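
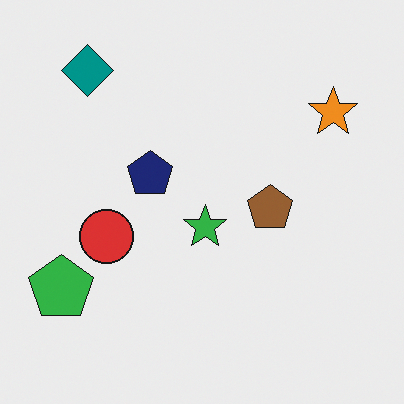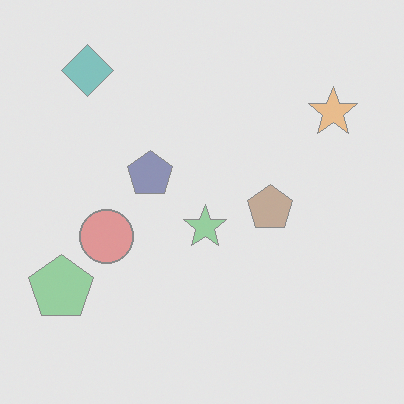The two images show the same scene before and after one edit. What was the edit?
Washed out (contrast reduced).

Tones are pushed toward mid-grey across the whole image — a global contrast change.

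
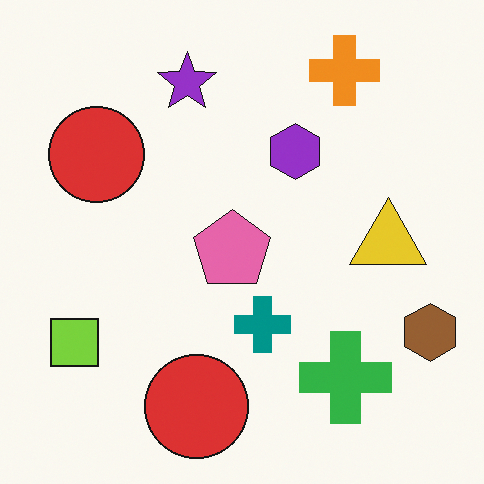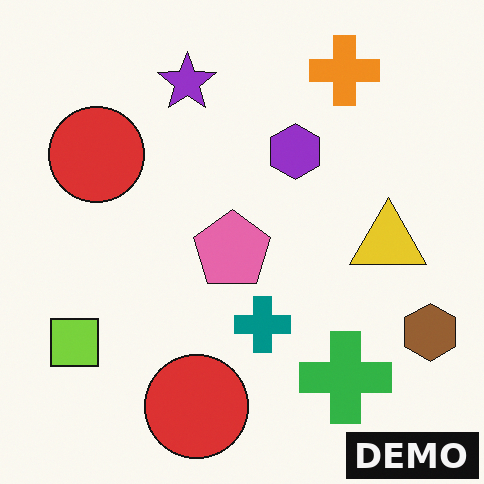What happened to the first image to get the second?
The image was watermarked with the text "DEMO" in the lower-right corner.

A dark label reading "DEMO" appears in the lower-right corner.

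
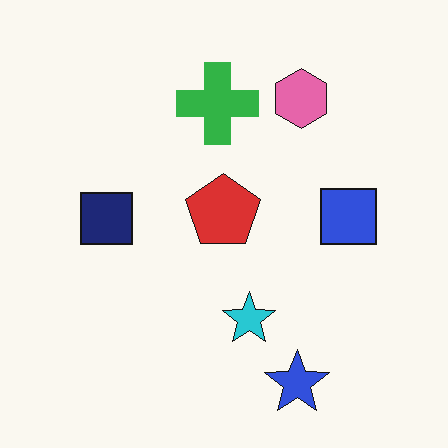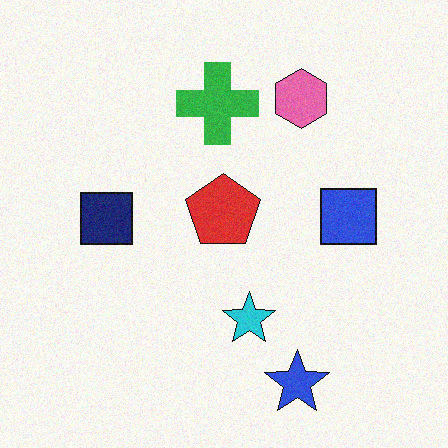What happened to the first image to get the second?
This is the original image degraded with subtle gaussian noise.

Random speckle covers the whole image, including the flat background.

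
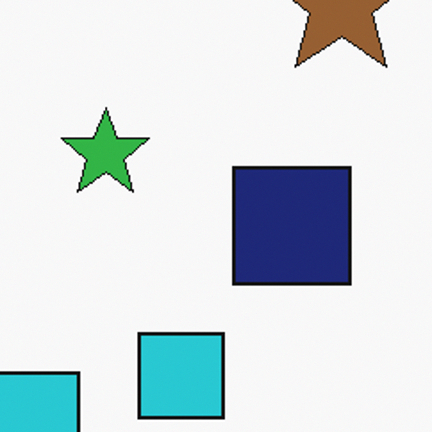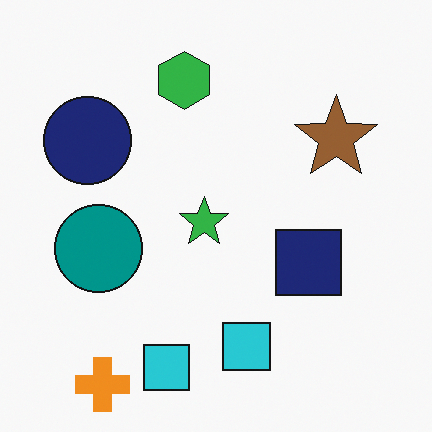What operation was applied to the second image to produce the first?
This is the original image cropped to a noticeably smaller region and rescaled.

The visible shapes are larger and the field of view is narrower; shapes near the original edges may be partly or wholly outside the frame — a crop-and-rescale.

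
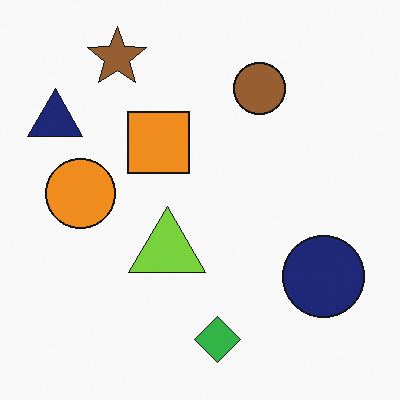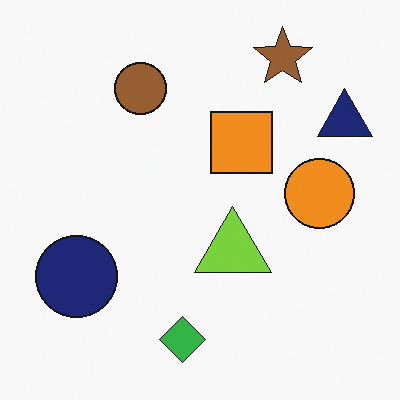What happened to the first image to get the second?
The image was flipped horizontally (left ↔ right).

The navy triangle is in the top-left of the first image and the top-right of the second — shapes on opposite sides of the vertical midline have swapped in a mirror flip.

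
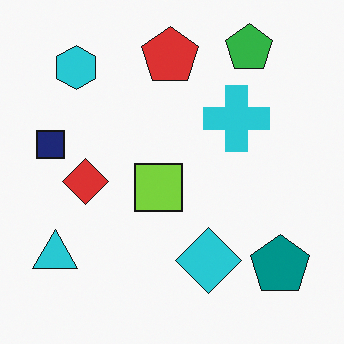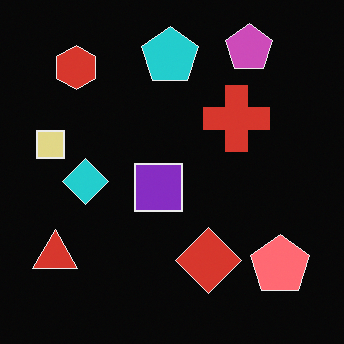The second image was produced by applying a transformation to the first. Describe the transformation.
This is the original image color-inverted (negative).

The light background has become dark and every shape's color is its complement — a photographic negative.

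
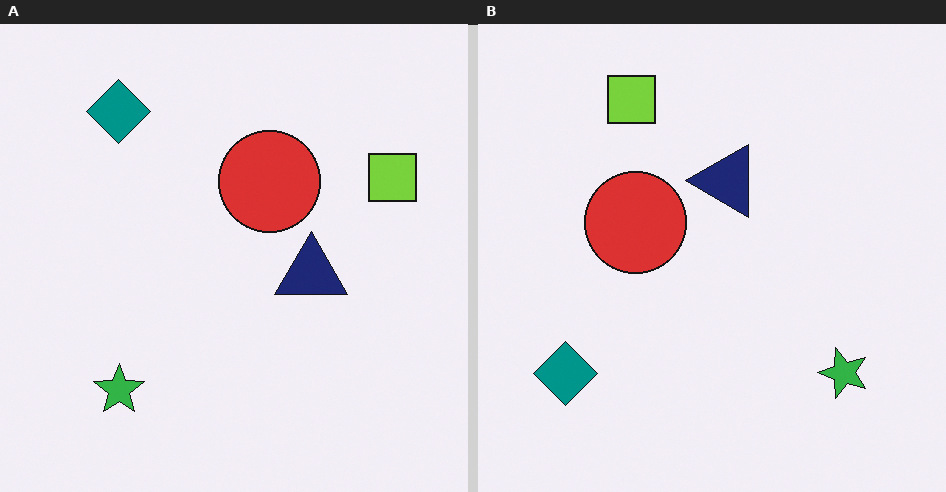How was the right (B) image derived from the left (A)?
The image was rotated 90° counter-clockwise.

The teal diamond sits in the top-left of the left (A) image and the bottom-left of the right (B) — consistent with a whole-image 90° counter-clockwise rotation.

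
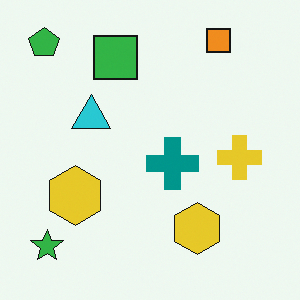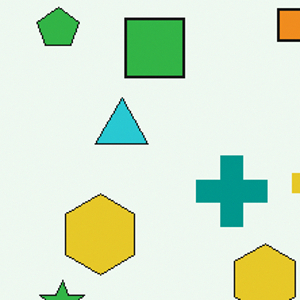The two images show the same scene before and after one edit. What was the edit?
The second image is the first cropped slightly and scaled back up.

The visible shapes are larger and the field of view is narrower; shapes near the original edges may be partly or wholly outside the frame — a crop-and-rescale.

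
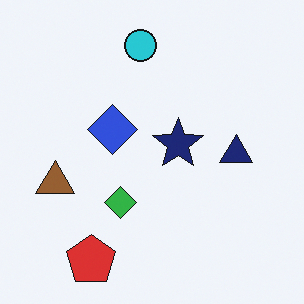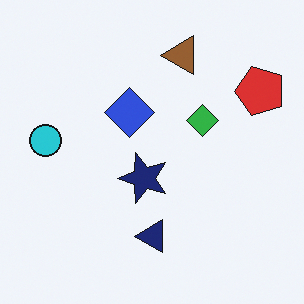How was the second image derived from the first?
The image was transposed (reflected across the top-left ↔ bottom-right diagonal).

Shapes have swapped their row and column positions — what was in the top-right is now in the bottom-left — a diagonal reflection.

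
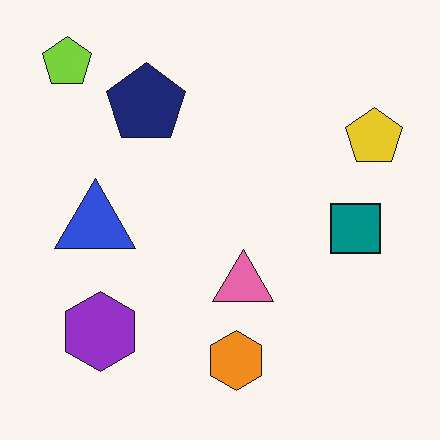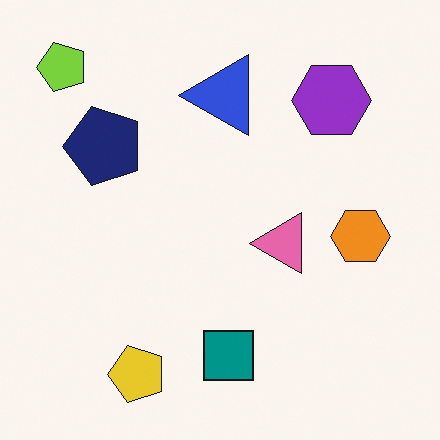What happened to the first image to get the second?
This is the original image transposed (reflected across the top-left ↔ bottom-right diagonal).

Shapes have swapped their row and column positions — what was in the top-right is now in the bottom-left — a diagonal reflection.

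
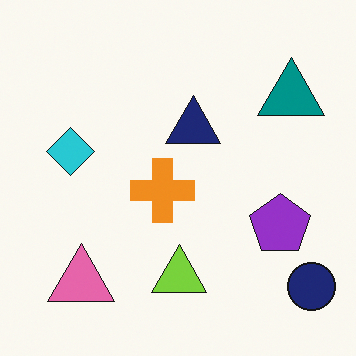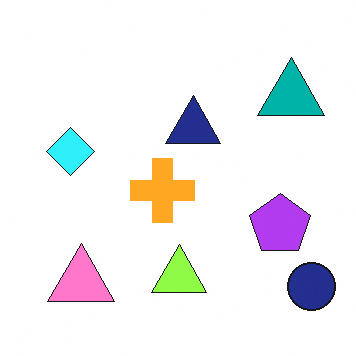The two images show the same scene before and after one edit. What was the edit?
The image was slightly brightened.

Every pixel — background and shapes alike — is uniformly brightened.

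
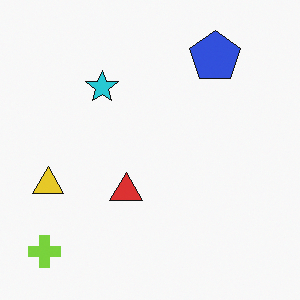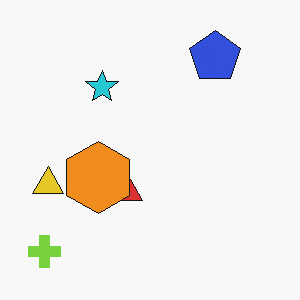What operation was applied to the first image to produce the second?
Overlaid with an additional orange hexagon.

An orange hexagon appears in the second image that is absent from the first.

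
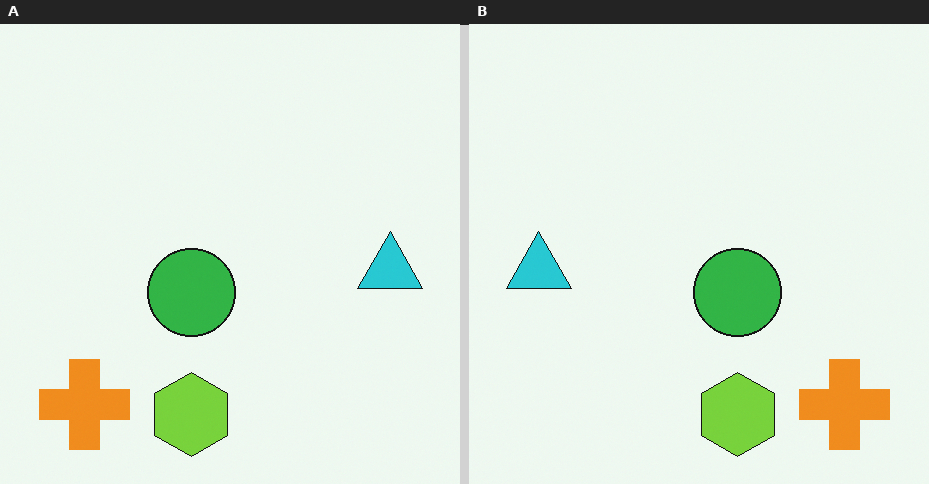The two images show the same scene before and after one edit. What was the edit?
This is the original image flipped horizontally (left ↔ right).

The cyan triangle is in the right of the left (A) image and the left of the right (B) — shapes on opposite sides of the vertical midline have swapped in a mirror flip.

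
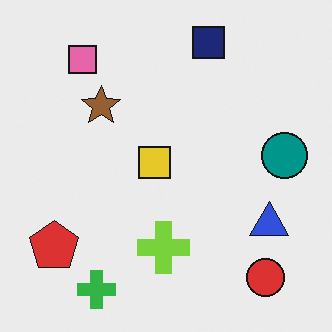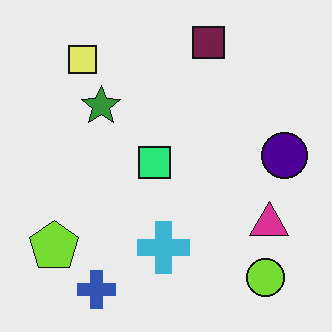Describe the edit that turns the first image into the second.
The second image is the first hue-shifted through roughly a third of the color wheel.

Every shape's color has rotated by the same amount around the hue wheel — a uniform hue shift.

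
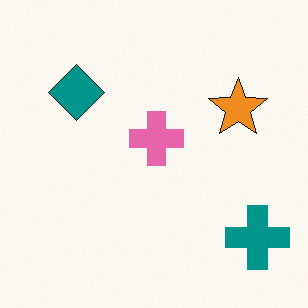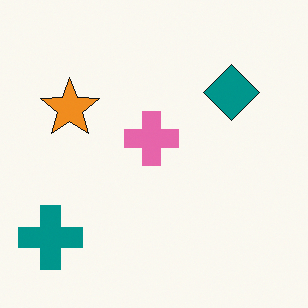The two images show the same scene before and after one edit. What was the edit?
It was flipped horizontally (left ↔ right).

The teal cross is in the bottom-right of the first image and the bottom-left of the second — shapes on opposite sides of the vertical midline have swapped in a mirror flip.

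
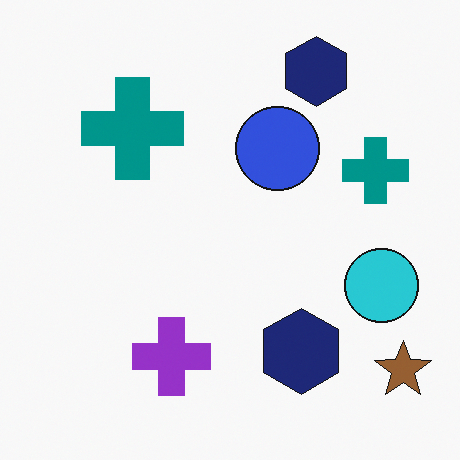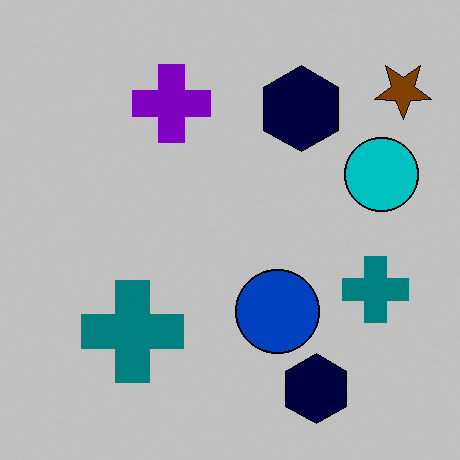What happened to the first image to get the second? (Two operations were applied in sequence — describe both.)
This is the original image flipped vertically (top ↔ bottom), then heavily posterized to just a handful of flat colors.

The brown star is in the bottom-right of the first image and the top-right of the second — shapes on opposite sides of the horizontal midline have swapped in a mirror flip. Each flat color has snapped to a coarser quantized level — most visibly, the near-white background has dropped to a flat grey.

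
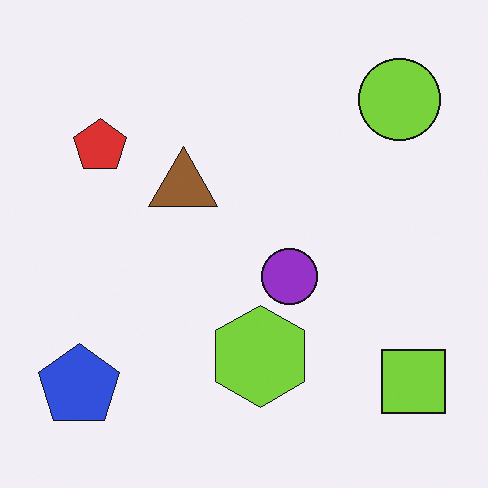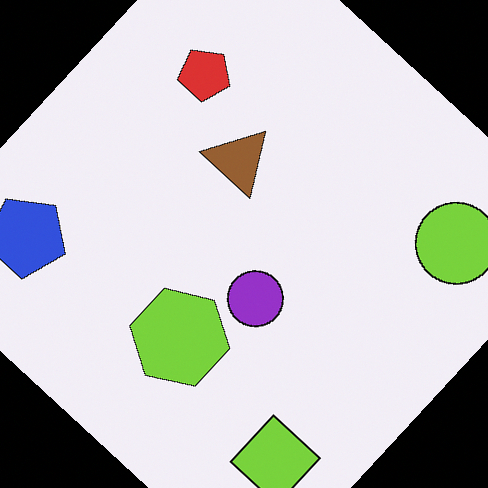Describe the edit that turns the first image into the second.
It was rotated clockwise by a large amount — several tens of degrees.

Every shape is tilted by the same angle and the image corners show triangular fill wedges — a whole-image rotation by a non-right angle.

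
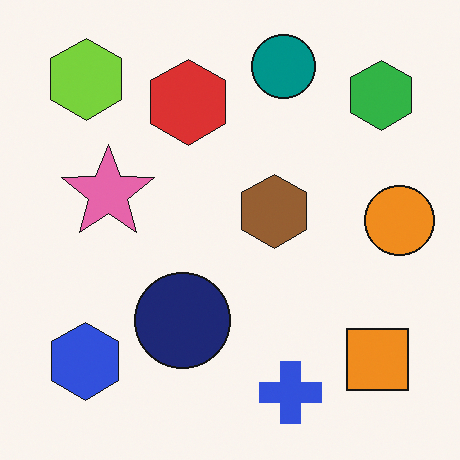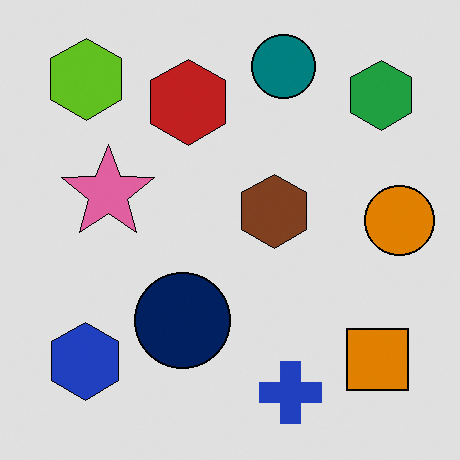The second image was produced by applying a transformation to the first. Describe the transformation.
This is the original image moderately posterized.

Each flat color has snapped to a coarser quantized level — most visibly, the near-white background has dropped to a flat grey.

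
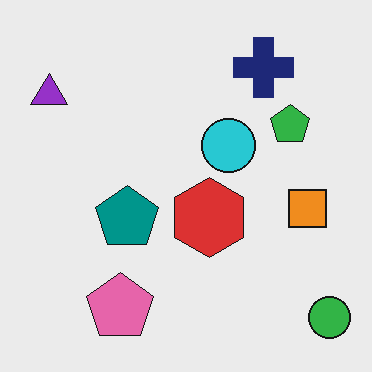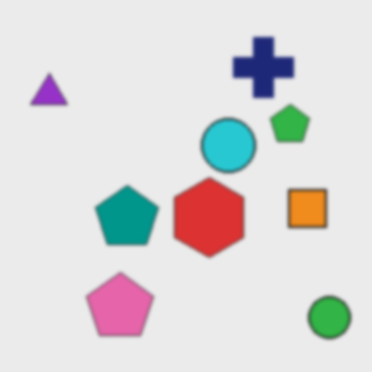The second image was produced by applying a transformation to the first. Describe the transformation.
The transformation is: slightly softened.

Shape edges and outlines are uniformly softened across the whole image.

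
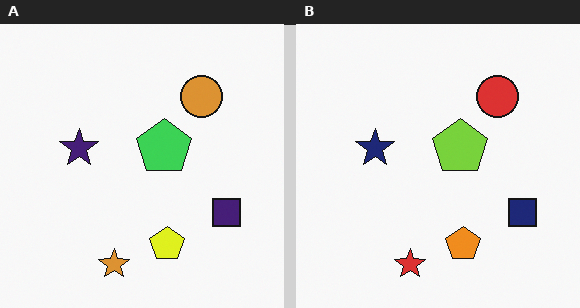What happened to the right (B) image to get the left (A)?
It was hue-shifted slightly.

Every shape's color has rotated by the same amount around the hue wheel — a uniform hue shift.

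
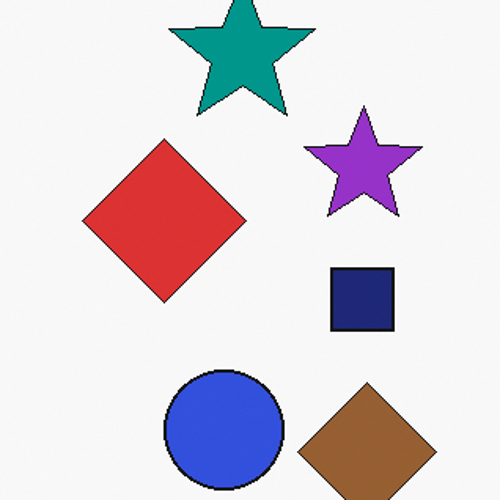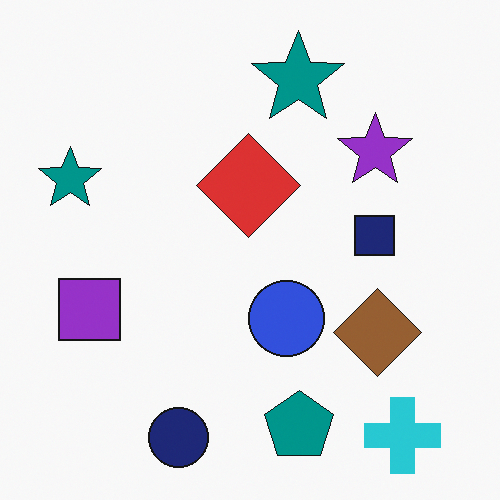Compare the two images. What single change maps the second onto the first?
The image was cropped slightly and scaled back up.

The visible shapes are larger and the field of view is narrower; shapes near the original edges may be partly or wholly outside the frame — a crop-and-rescale.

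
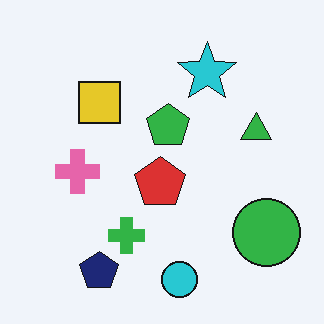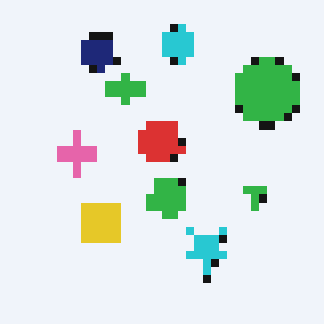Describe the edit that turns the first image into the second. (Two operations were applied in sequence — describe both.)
Pixelated into visible square blocks, then flipped vertically (top ↔ bottom).

Shapes are reduced to large square blocks; fine edges and outlines are lost — a downscale-then-upscale (mosaic) effect. The cyan circle is in the bottom of the first image and the top of the second — shapes on opposite sides of the horizontal midline have swapped in a mirror flip.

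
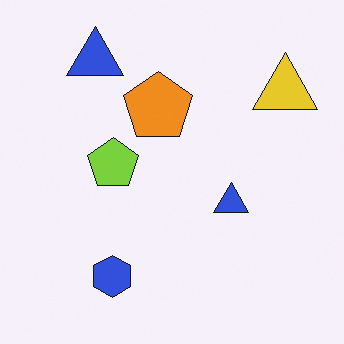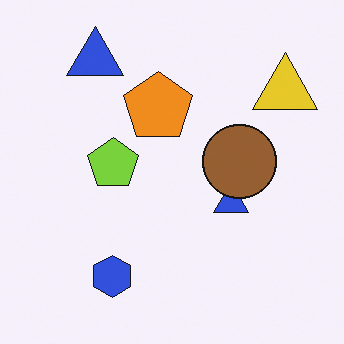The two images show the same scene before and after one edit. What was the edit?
The transformation is: overlaid with an additional brown circle.

A brown circle appears in the second image that is absent from the first.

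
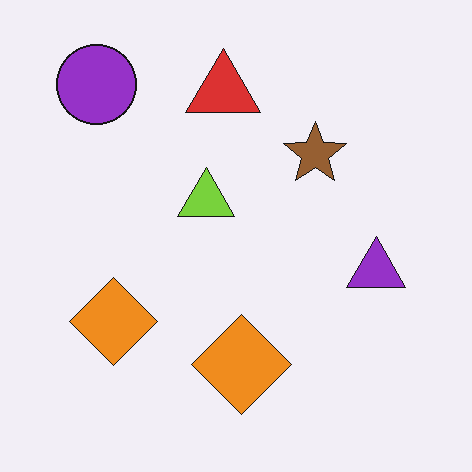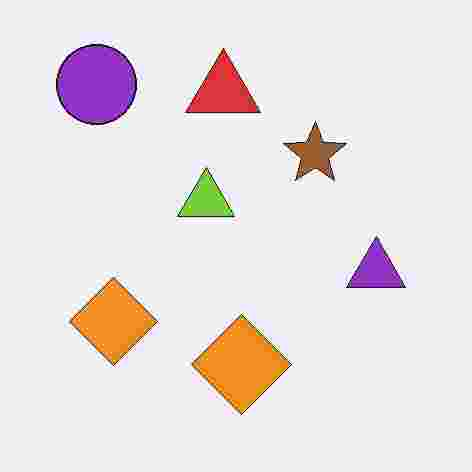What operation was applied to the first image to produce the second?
The second image is the first degraded with heavy JPEG compression.

Blocky 8×8 compression artifacts appear around shape edges and the flat background shows ringing — characteristic JPEG degradation.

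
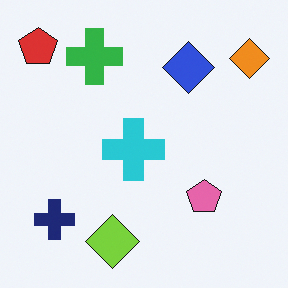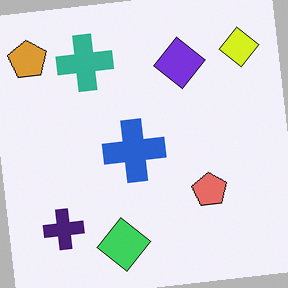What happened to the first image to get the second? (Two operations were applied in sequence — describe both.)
This is the original image rotated counter-clockwise by a slight angle, then hue-shifted slightly.

Every shape is tilted by the same angle and the image corners show triangular fill wedges — a whole-image rotation by a non-right angle. Every shape's color has rotated by the same amount around the hue wheel — a uniform hue shift.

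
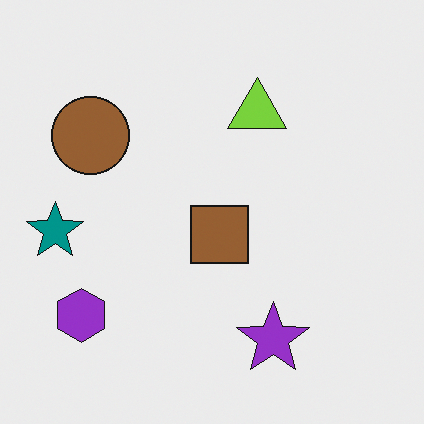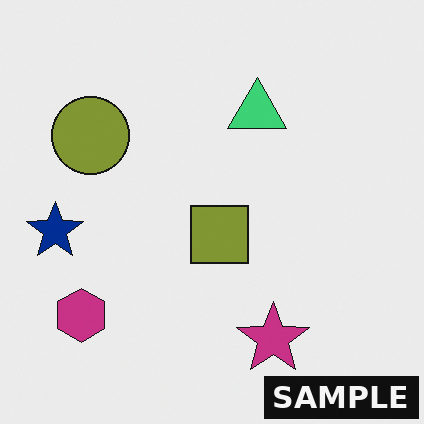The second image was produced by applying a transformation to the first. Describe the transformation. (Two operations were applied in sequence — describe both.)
The transformation is: hue-shifted slightly, then watermarked with the text "SAMPLE" in the lower-right corner.

Every shape's color has rotated by the same amount around the hue wheel — a uniform hue shift. A dark label reading "SAMPLE" appears in the lower-right corner.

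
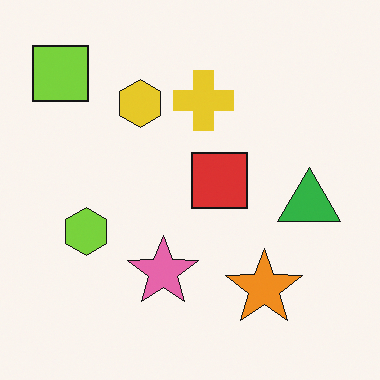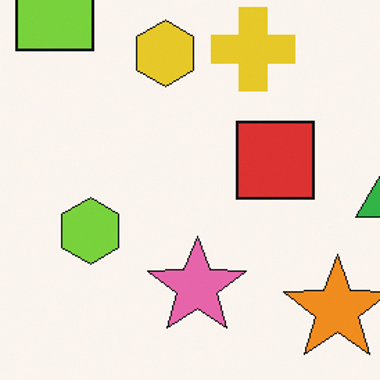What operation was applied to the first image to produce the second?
This is the original image cropped to a modestly smaller region and rescaled.

The visible shapes are larger and the field of view is narrower; shapes near the original edges may be partly or wholly outside the frame — a crop-and-rescale.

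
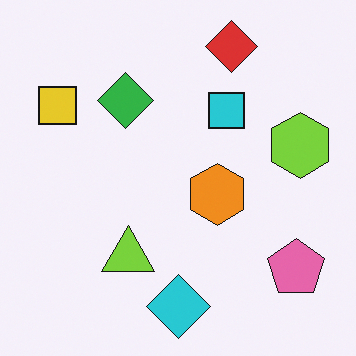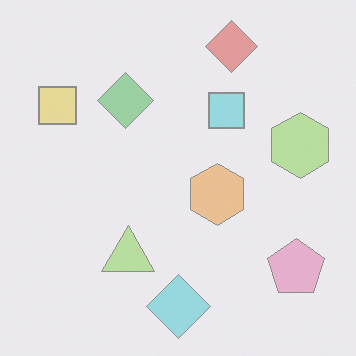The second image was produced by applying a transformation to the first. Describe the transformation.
This is the original image washed out (contrast reduced).

Tones are pushed toward mid-grey across the whole image — a global contrast change.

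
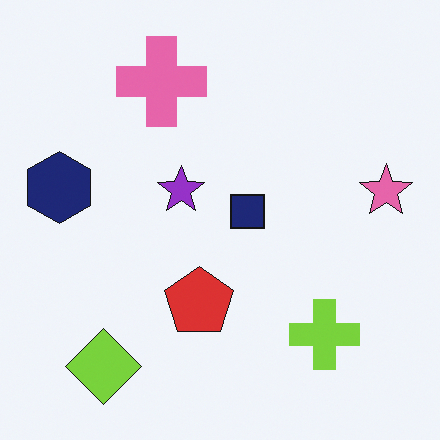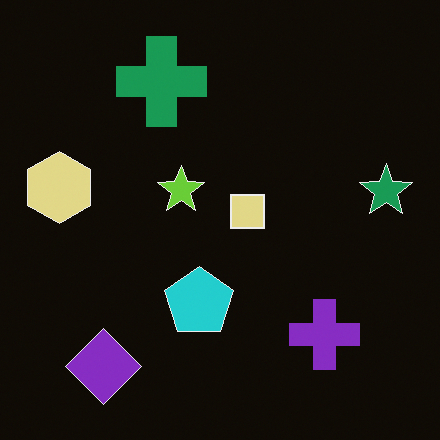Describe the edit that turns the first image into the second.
It was color-inverted (negative).

The light background has become dark and every shape's color is its complement — a photographic negative.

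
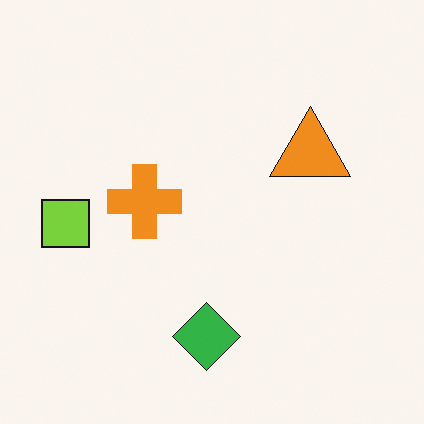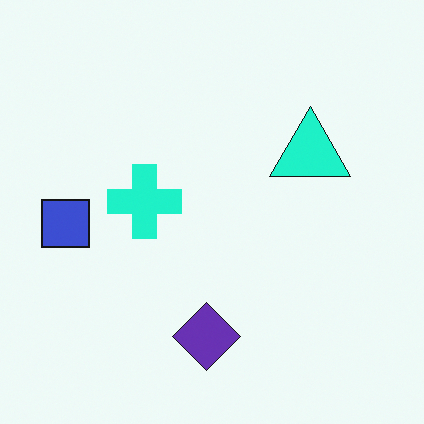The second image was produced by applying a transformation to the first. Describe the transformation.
This is the original image hue-shifted through roughly a third of the color wheel.

Every shape's color has rotated by the same amount around the hue wheel — a uniform hue shift.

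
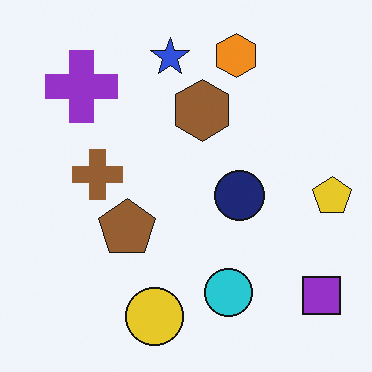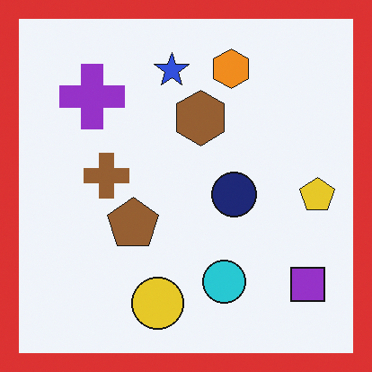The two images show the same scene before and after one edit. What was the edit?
This is the original image framed with a red border.

A solid red frame runs around the edge of the second image, with the content slightly shrunk inside it.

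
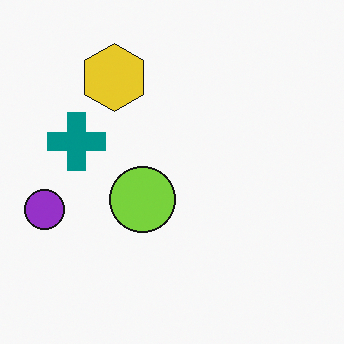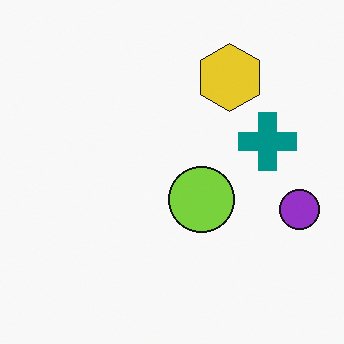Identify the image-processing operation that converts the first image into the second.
The image was flipped horizontally (left ↔ right).

The purple circle is in the left of the first image and the right of the second — shapes on opposite sides of the vertical midline have swapped in a mirror flip.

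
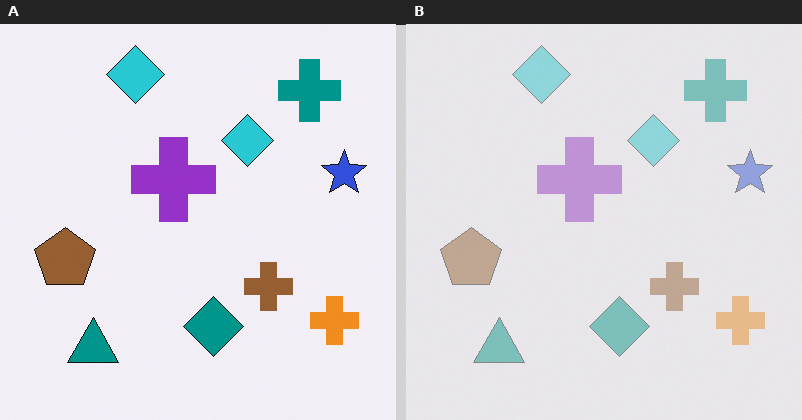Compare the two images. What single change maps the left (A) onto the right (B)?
It was washed out (contrast reduced).

Tones are pushed toward mid-grey across the whole image — a global contrast change.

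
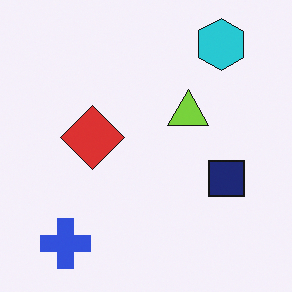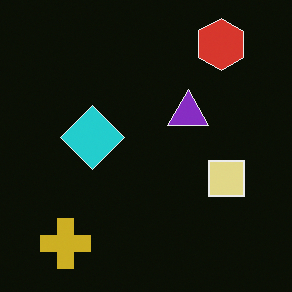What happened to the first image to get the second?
The second image is the first color-inverted (negative).

The light background has become dark and every shape's color is its complement — a photographic negative.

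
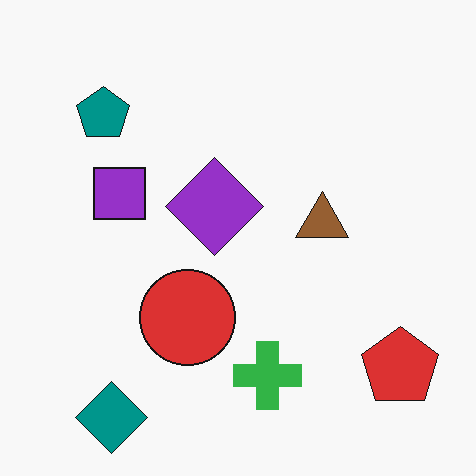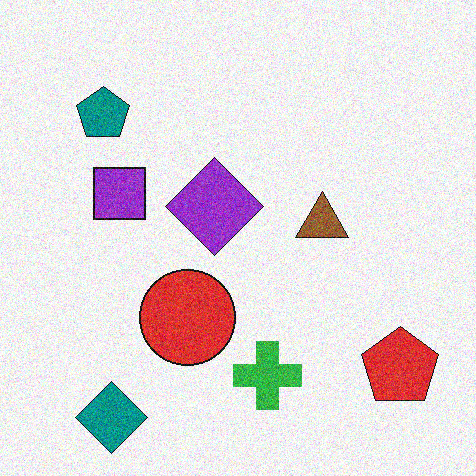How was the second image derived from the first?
This is the original image degraded with visible gaussian noise.

Random speckle covers the whole image, including the flat background.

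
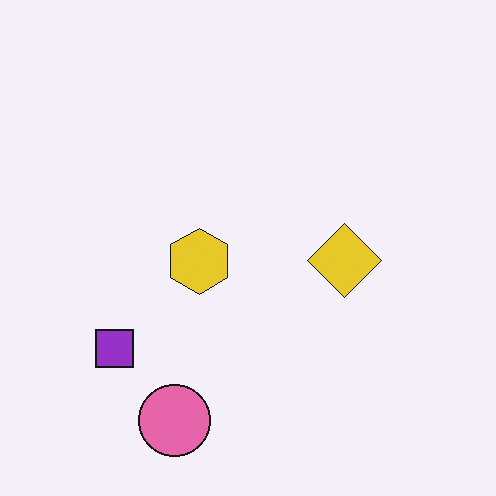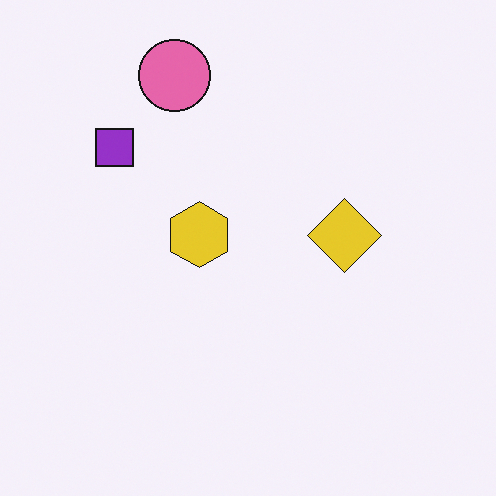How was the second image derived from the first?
Flipped vertically (top ↔ bottom).

The pink circle is in the bottom of the first image and the top of the second — shapes on opposite sides of the horizontal midline have swapped in a mirror flip.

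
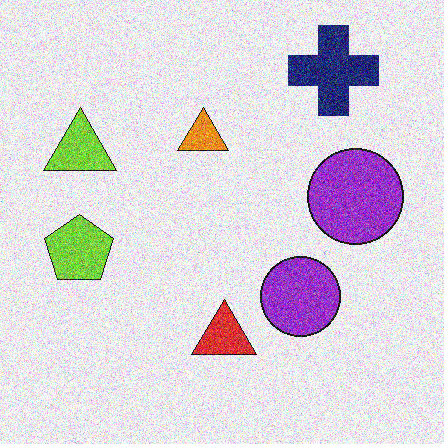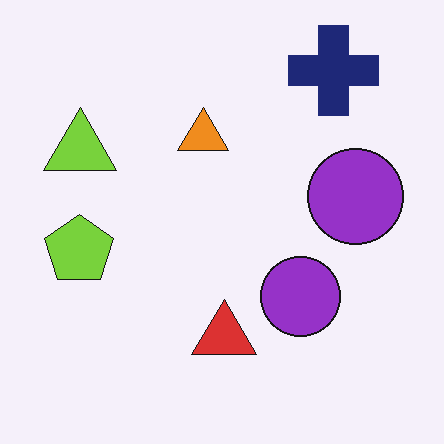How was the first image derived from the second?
The image was degraded with heavy additive noise.

Random speckle covers the whole image, including the flat background.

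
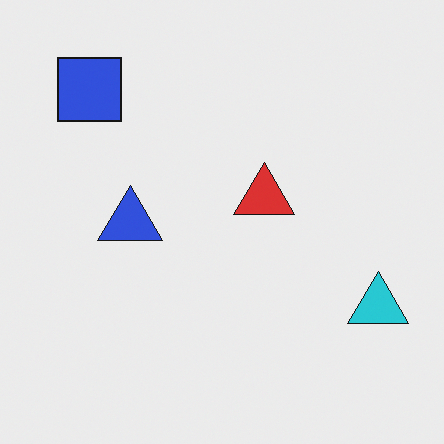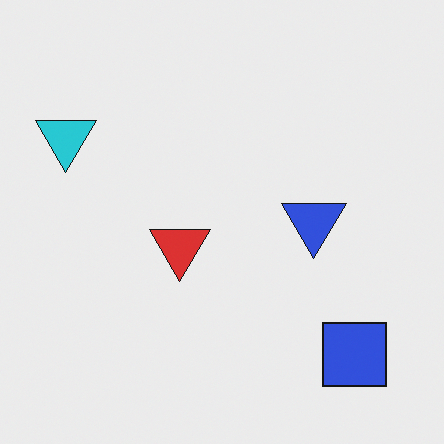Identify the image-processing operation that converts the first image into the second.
It was rotated 180°.

The blue square sits in the top-left of the first image and the bottom-right of the second — consistent with a whole-image 180° rotation.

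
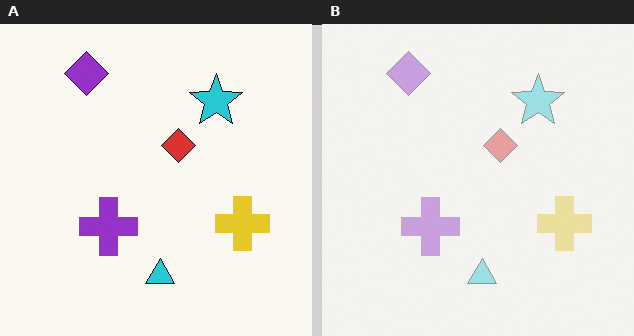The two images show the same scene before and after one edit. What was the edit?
The image was given much lower contrast.

Tones are pushed toward mid-grey across the whole image — a global contrast change.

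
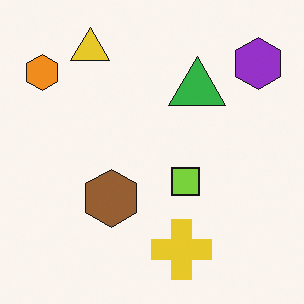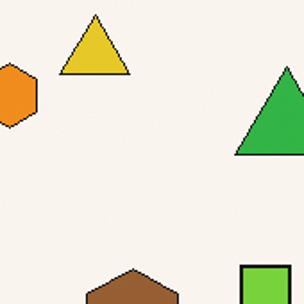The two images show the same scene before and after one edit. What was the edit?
The second image is the first cropped tightly and scaled back up.

The visible shapes are larger and the field of view is narrower; shapes near the original edges may be partly or wholly outside the frame — a crop-and-rescale.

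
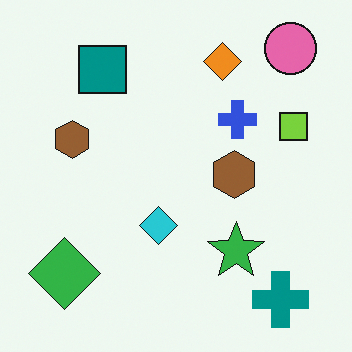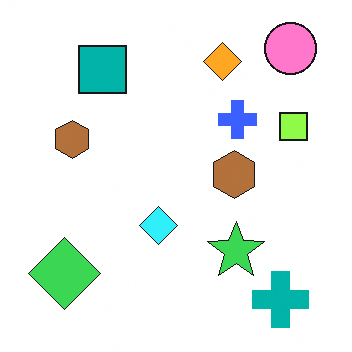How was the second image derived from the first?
The transformation is: slightly brightened.

Every pixel — background and shapes alike — is uniformly brightened.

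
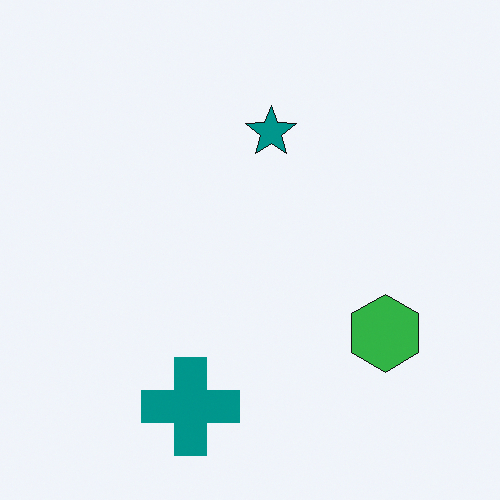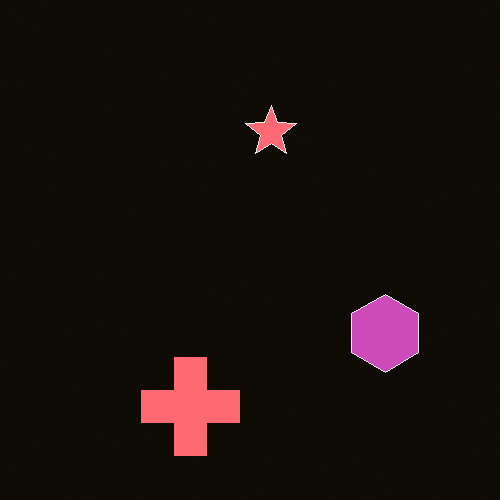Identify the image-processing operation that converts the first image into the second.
The image was color-inverted (negative).

The light background has become dark and every shape's color is its complement — a photographic negative.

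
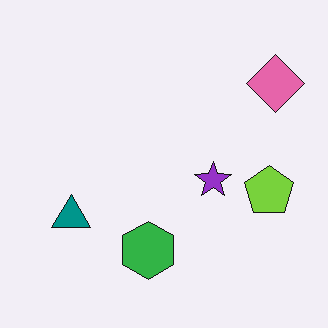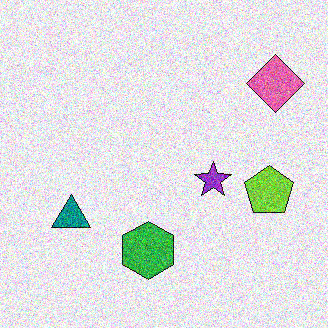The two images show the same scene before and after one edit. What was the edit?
It was degraded with strong gaussian noise.

Random speckle covers the whole image, including the flat background.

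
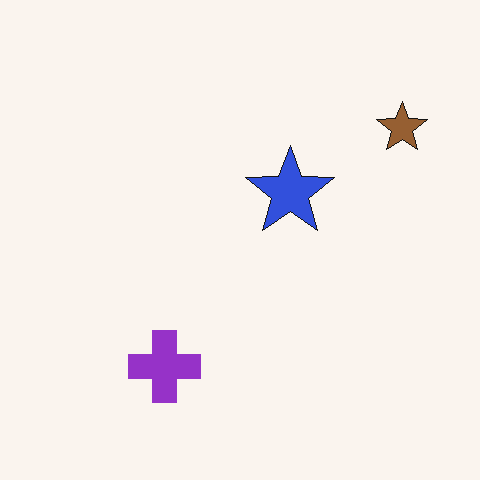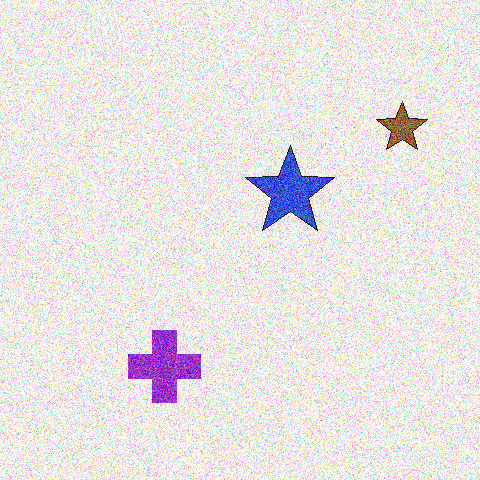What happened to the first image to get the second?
This is the original image degraded with heavy additive noise.

Random speckle covers the whole image, including the flat background.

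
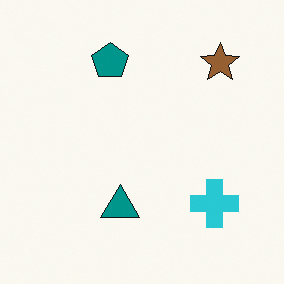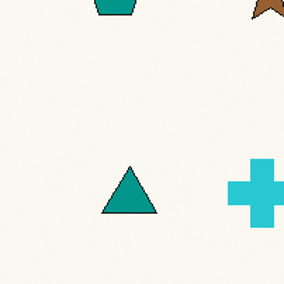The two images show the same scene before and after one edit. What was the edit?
Cropped slightly and scaled back up.

The visible shapes are larger and the field of view is narrower; shapes near the original edges may be partly or wholly outside the frame — a crop-and-rescale.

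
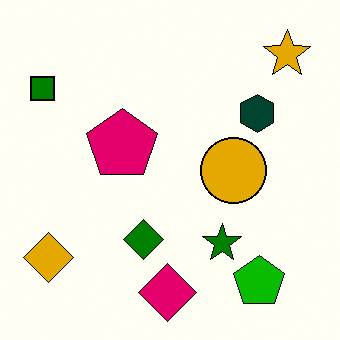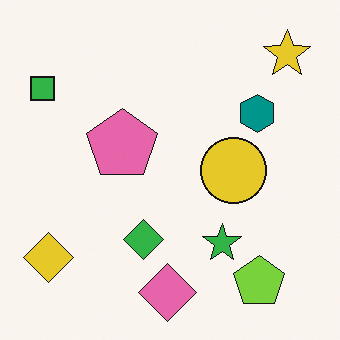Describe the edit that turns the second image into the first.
Given much higher contrast.

Tones are pushed away from mid-grey across the whole image — a global contrast change.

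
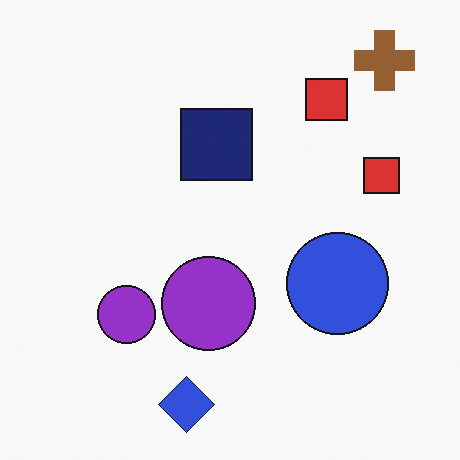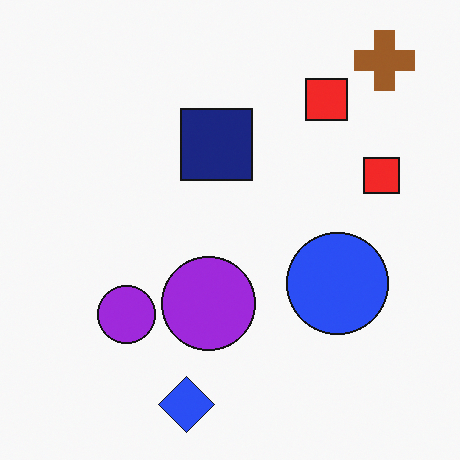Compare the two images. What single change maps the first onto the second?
It was slightly oversaturated.

All colors are more vivid — a global saturation change.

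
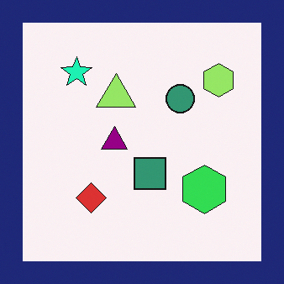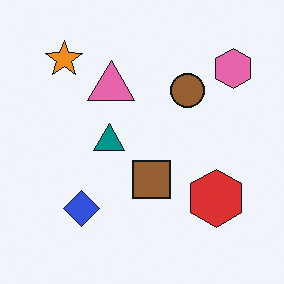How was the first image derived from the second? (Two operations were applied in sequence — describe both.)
It was hue-shifted by a moderate amount, then framed with a navy border.

Every shape's color has rotated by the same amount around the hue wheel — a uniform hue shift. A solid navy frame runs around the edge of the first image, with the content slightly shrunk inside it.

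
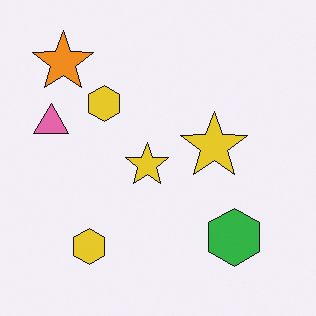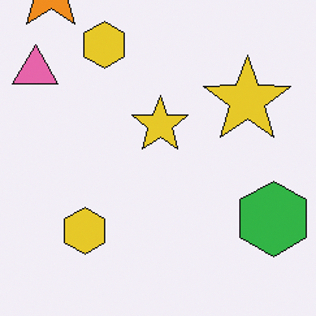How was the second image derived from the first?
It was cropped to a modestly smaller region and rescaled.

The visible shapes are larger and the field of view is narrower; shapes near the original edges may be partly or wholly outside the frame — a crop-and-rescale.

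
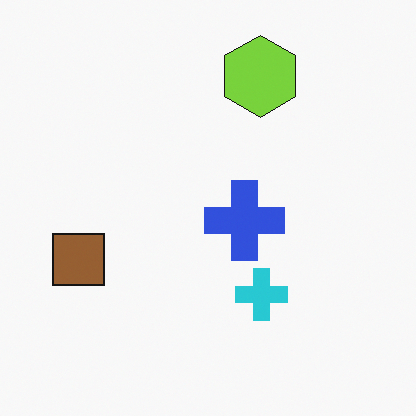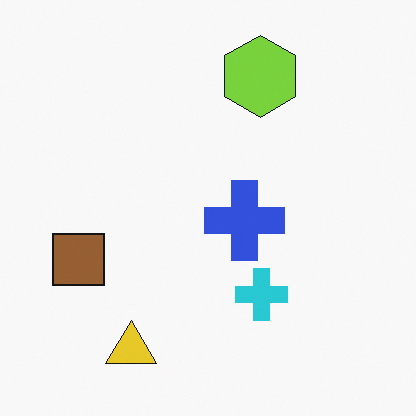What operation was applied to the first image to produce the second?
The second image is the first overlaid with an additional yellow triangle.

A yellow triangle appears in the second image that is absent from the first.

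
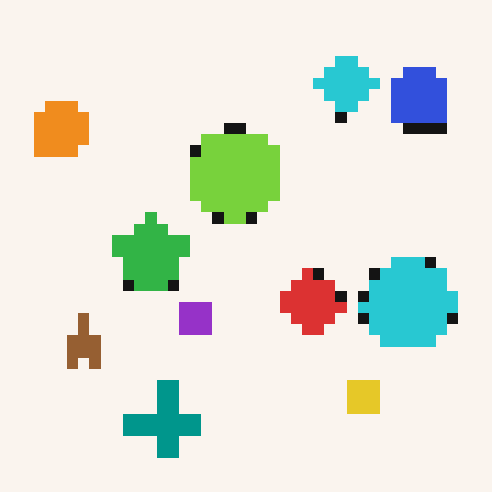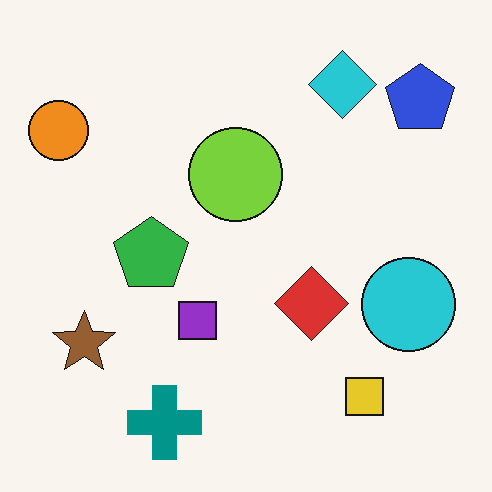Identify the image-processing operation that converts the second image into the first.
The image was heavily pixelated into large blocks.

Shapes are reduced to large square blocks; fine edges and outlines are lost — a downscale-then-upscale (mosaic) effect.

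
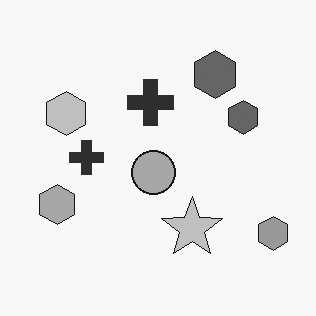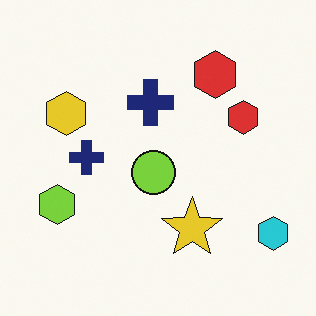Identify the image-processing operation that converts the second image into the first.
The first image is the second converted to grayscale.

All color is removed — every shape is now a shade of grey.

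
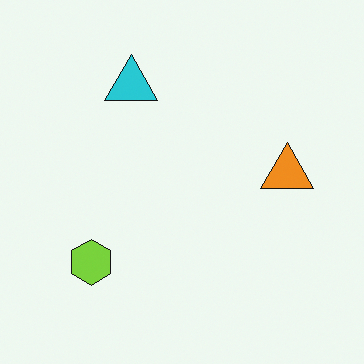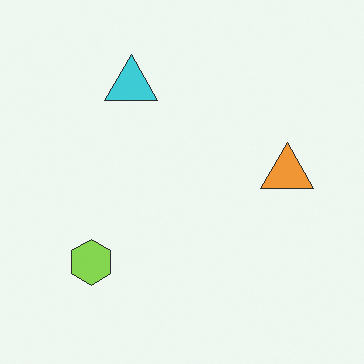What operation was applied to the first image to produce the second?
The second image is the first given slightly reduced contrast.

Tones are pushed toward mid-grey across the whole image — a global contrast change.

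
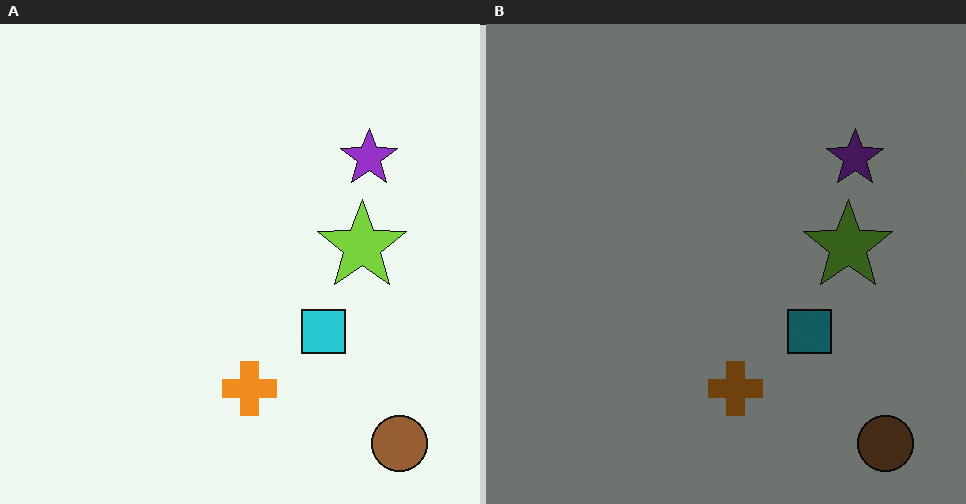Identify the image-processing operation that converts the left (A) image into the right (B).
This is the original image substantially darkened.

Every pixel — background and shapes alike — is uniformly darkened.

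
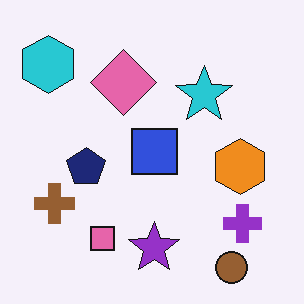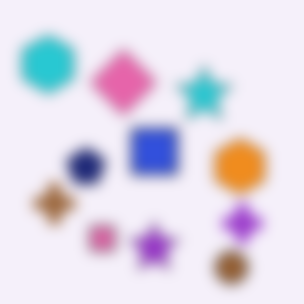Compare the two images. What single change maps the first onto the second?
The transformation is: strongly gaussian-blurred.

Shape edges and outlines are uniformly softened across the whole image.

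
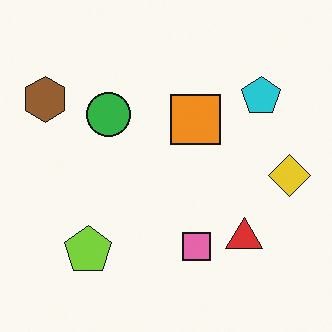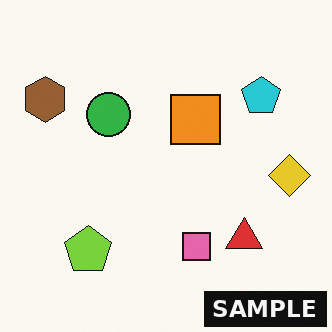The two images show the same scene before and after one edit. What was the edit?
Watermarked with the text "SAMPLE" in the lower-right corner.

A dark label reading "SAMPLE" appears in the lower-right corner.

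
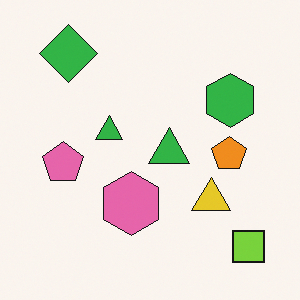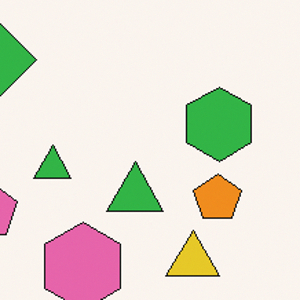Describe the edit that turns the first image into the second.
Cropped to a modestly smaller region and rescaled.

The visible shapes are larger and the field of view is narrower; shapes near the original edges may be partly or wholly outside the frame — a crop-and-rescale.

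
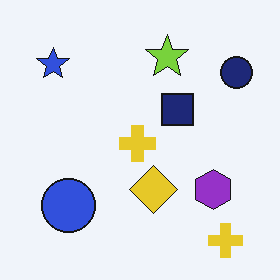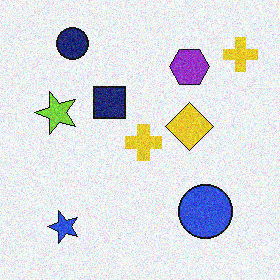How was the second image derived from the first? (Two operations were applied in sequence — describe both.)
This is the original image rotated 90° counter-clockwise, then degraded with moderate additive noise.

The navy circle sits in the top-right of the first image and the top-left of the second — consistent with a whole-image 90° counter-clockwise rotation. Random speckle covers the whole image, including the flat background.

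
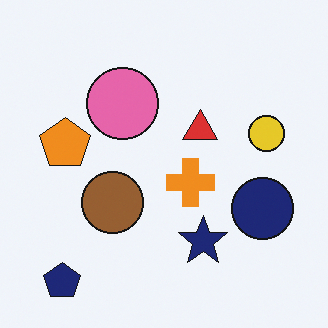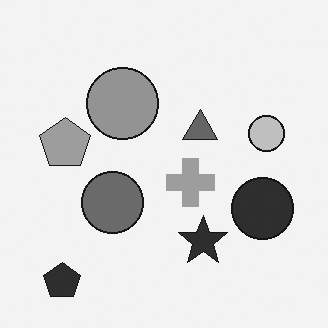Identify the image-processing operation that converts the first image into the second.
The image was converted to grayscale.

All color is removed — every shape is now a shade of grey.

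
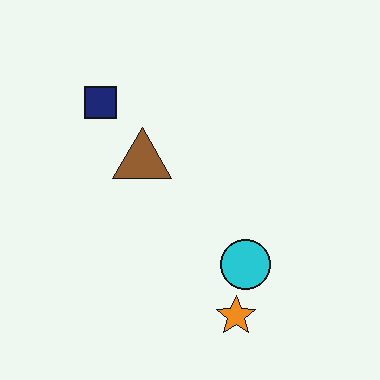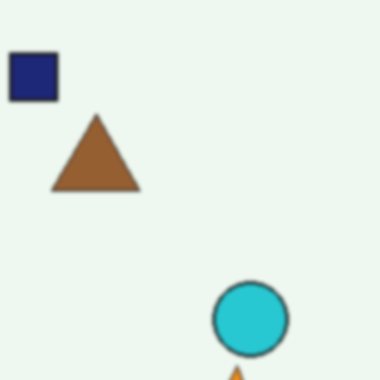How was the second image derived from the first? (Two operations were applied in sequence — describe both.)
This is the original image given a subtle gaussian blur, then cropped slightly and scaled back up.

Shape edges and outlines are uniformly softened across the whole image. The visible shapes are larger and the field of view is narrower; shapes near the original edges may be partly or wholly outside the frame — a crop-and-rescale.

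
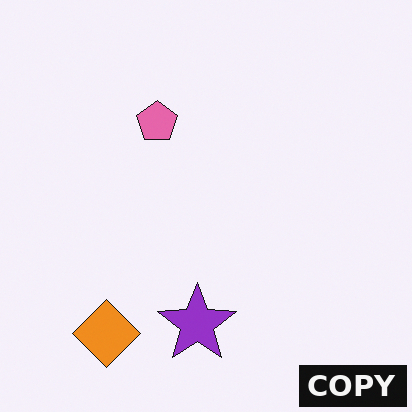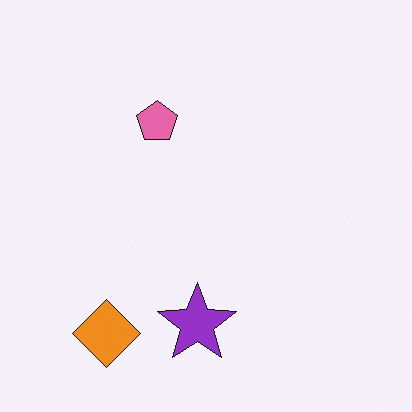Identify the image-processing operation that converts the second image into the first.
Watermarked with the text "COPY" in the lower-right corner.

A dark label reading "COPY" appears in the lower-right corner.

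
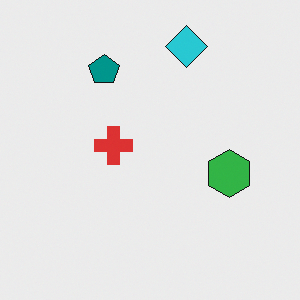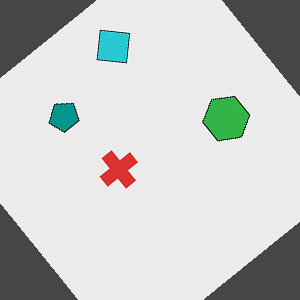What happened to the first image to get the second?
The second image is the first rotated counter-clockwise by a large amount — several tens of degrees.

Every shape is tilted by the same angle and the image corners show triangular fill wedges — a whole-image rotation by a non-right angle.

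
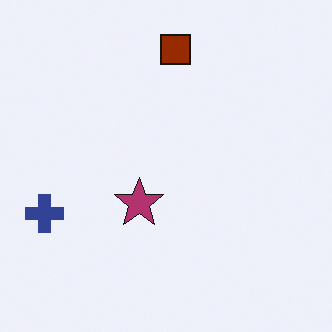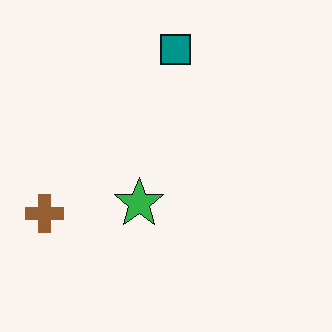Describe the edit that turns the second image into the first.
The transformation is: hue-shifted by a large amount.

Every shape's color has rotated by the same amount around the hue wheel — a uniform hue shift.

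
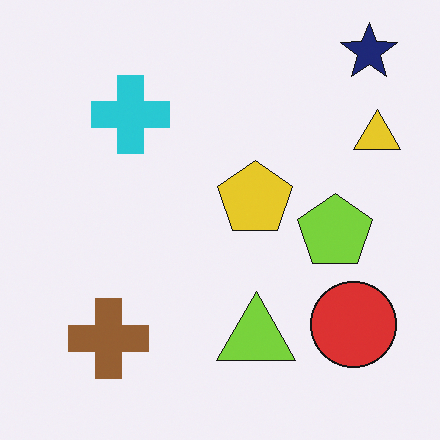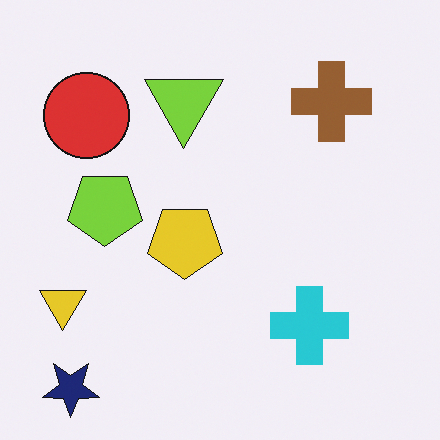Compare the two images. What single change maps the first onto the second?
This is the original image rotated 180°.

The navy star sits in the top-right of the first image and the bottom-left of the second — consistent with a whole-image 180° rotation.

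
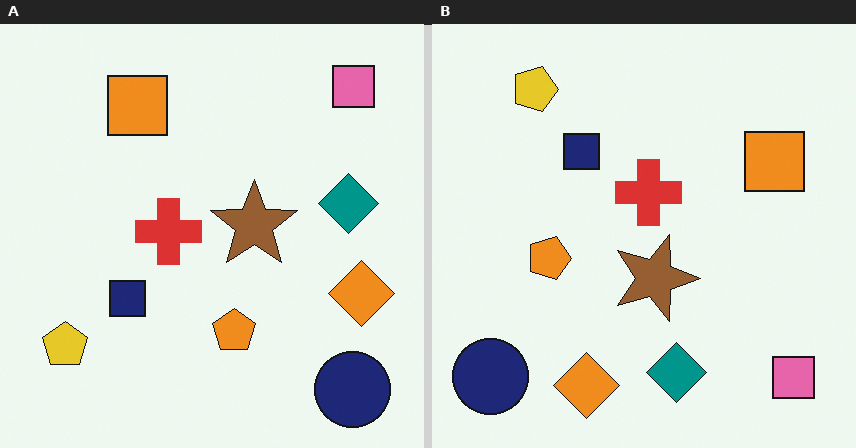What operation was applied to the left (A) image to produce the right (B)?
The image was rotated 90° clockwise.

The navy circle sits in the bottom-right of the left (A) image and the bottom-left of the right (B) — consistent with a whole-image 90° clockwise rotation.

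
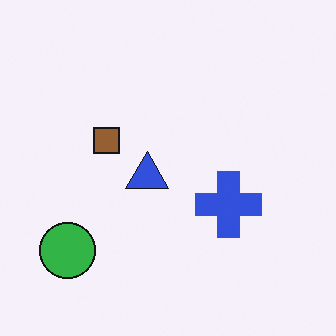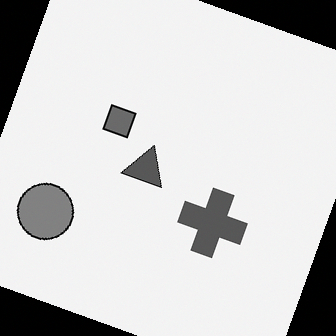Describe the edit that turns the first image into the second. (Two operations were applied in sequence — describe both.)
This is the original image converted to grayscale, then rotated clockwise by a moderate amount.

All color is removed — every shape is now a shade of grey. Every shape is tilted by the same angle and the image corners show triangular fill wedges — a whole-image rotation by a non-right angle.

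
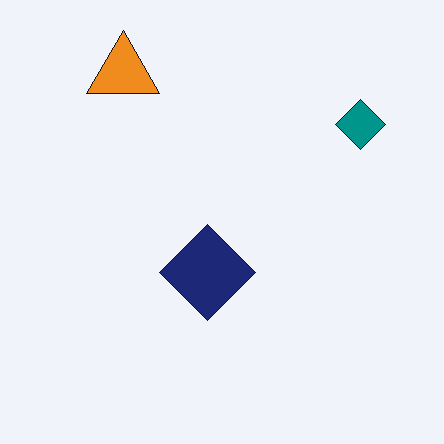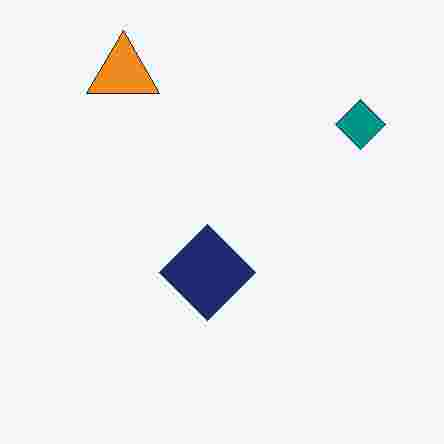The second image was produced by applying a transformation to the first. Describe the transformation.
It was heavily JPEG-compressed with obvious blocking artifacts.

Blocky 8×8 compression artifacts appear around shape edges and the flat background shows ringing — characteristic JPEG degradation.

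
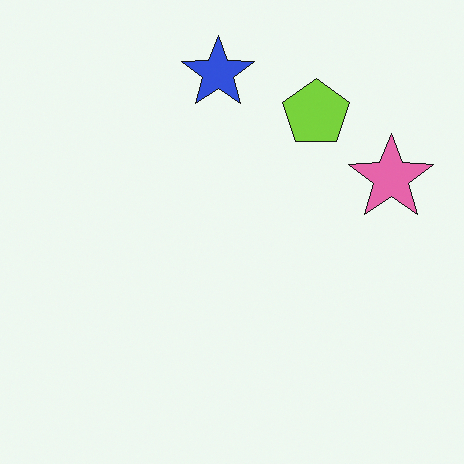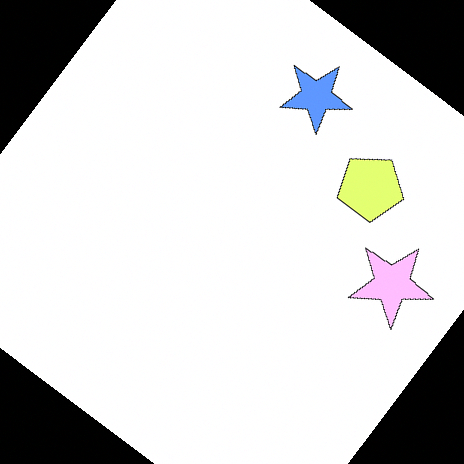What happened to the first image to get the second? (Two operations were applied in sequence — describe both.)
The second image is the first noticeably brightened, then rotated clockwise by a large amount — several tens of degrees.

Every pixel — background and shapes alike — is uniformly brightened. Every shape is tilted by the same angle and the image corners show triangular fill wedges — a whole-image rotation by a non-right angle.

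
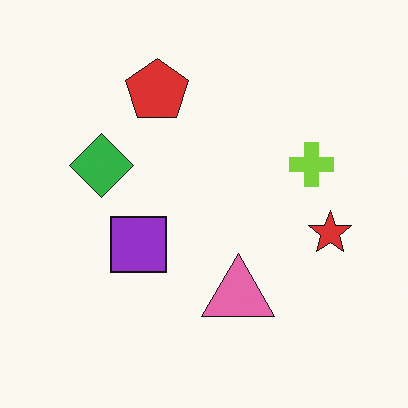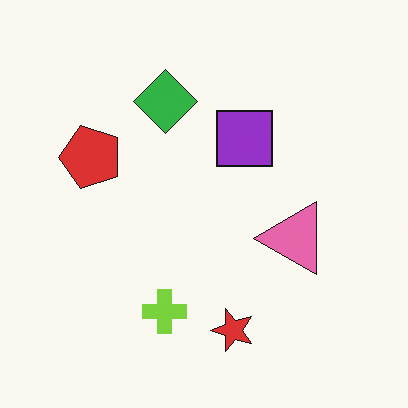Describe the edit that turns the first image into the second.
The image was transposed (reflected across the top-left ↔ bottom-right diagonal).

Shapes have swapped their row and column positions — what was in the top-right is now in the bottom-left — a diagonal reflection.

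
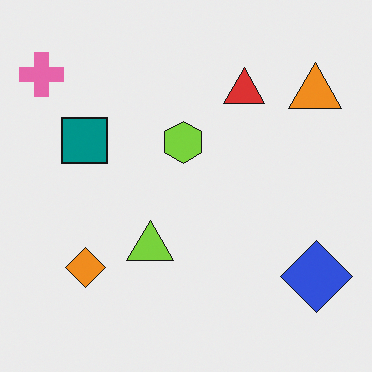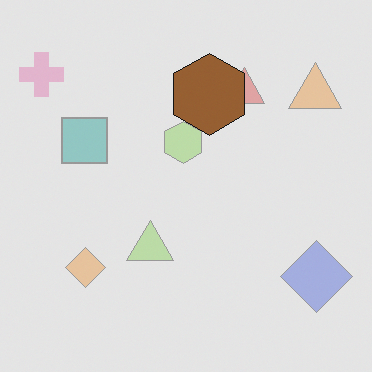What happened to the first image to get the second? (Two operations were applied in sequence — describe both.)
The image was washed out (contrast reduced), then overlaid with an additional brown hexagon.

Tones are pushed toward mid-grey across the whole image — a global contrast change. A brown hexagon appears in the second image that is absent from the first.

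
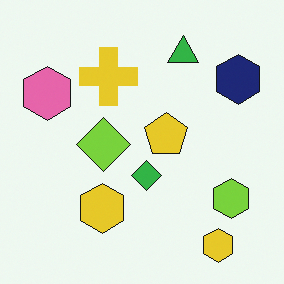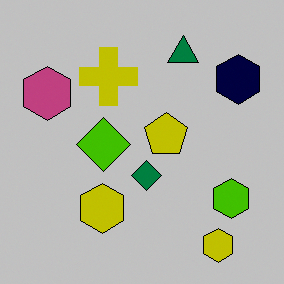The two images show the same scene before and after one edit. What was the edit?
The transformation is: aggressively posterized.

Each flat color has snapped to a coarser quantized level — most visibly, the near-white background has dropped to a flat grey.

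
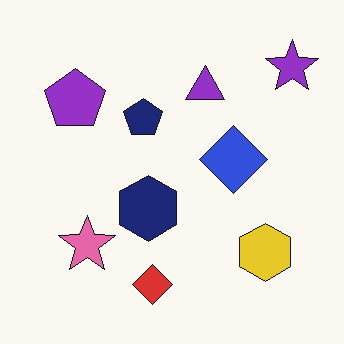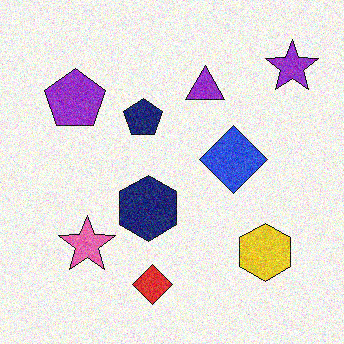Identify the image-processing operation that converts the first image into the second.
Degraded with moderate additive noise.

Random speckle covers the whole image, including the flat background.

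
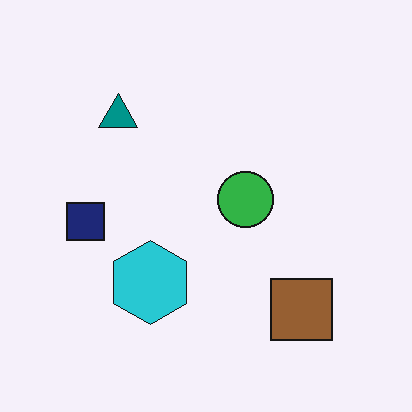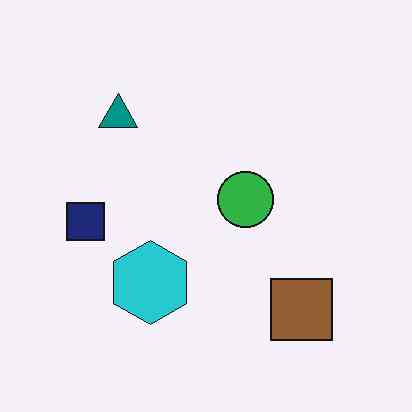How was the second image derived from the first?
It was JPEG-compressed with visible artifacts.

Blocky 8×8 compression artifacts appear around shape edges and the flat background shows ringing — characteristic JPEG degradation.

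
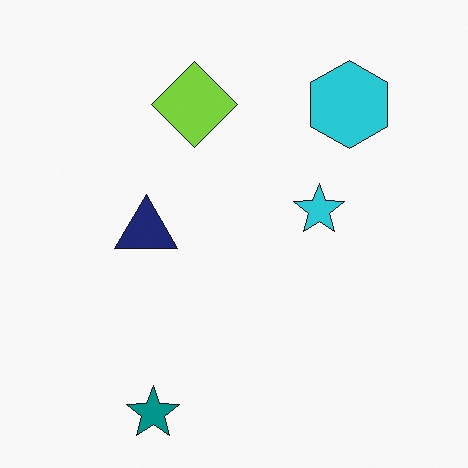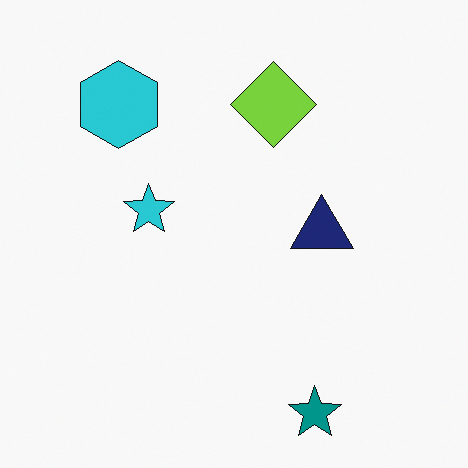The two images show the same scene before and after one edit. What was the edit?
This is the original image flipped horizontally (left ↔ right).

The cyan hexagon is in the top-right of the first image and the top-left of the second — shapes on opposite sides of the vertical midline have swapped in a mirror flip.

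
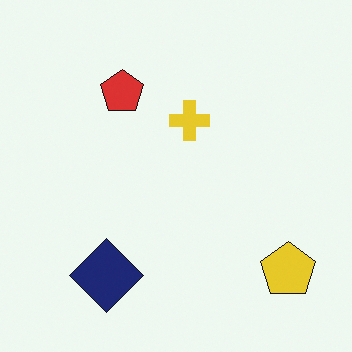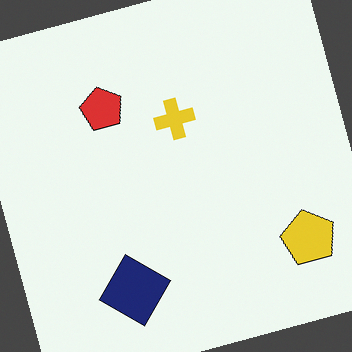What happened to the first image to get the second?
The second image is the first rotated counter-clockwise by a clearly visible amount.

Every shape is tilted by the same angle and the image corners show triangular fill wedges — a whole-image rotation by a non-right angle.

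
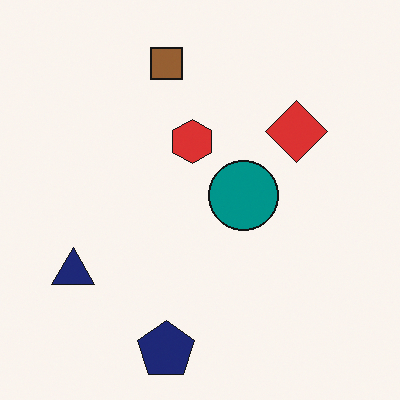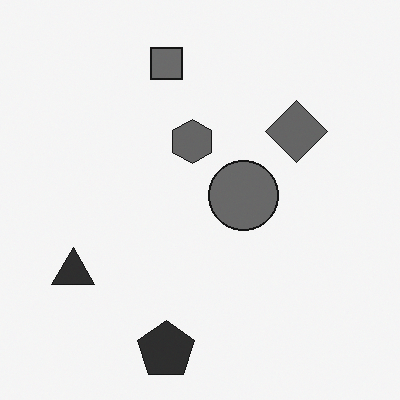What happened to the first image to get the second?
The second image is the first converted to grayscale.

All color is removed — every shape is now a shade of grey.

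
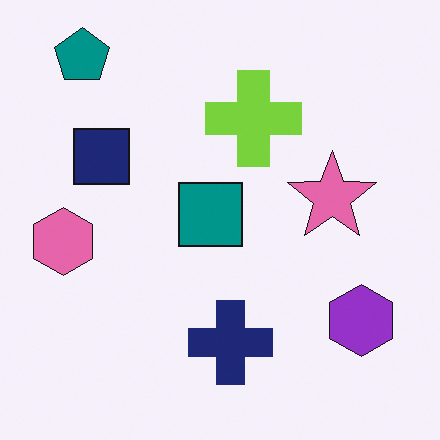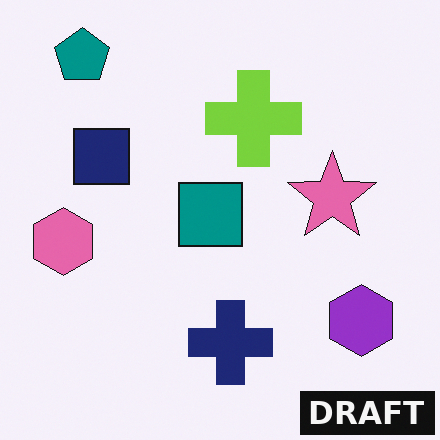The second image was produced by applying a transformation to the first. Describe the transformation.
Watermarked with the text "DRAFT" in the lower-right corner.

A dark label reading "DRAFT" appears in the lower-right corner.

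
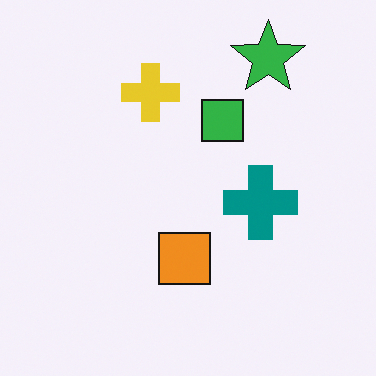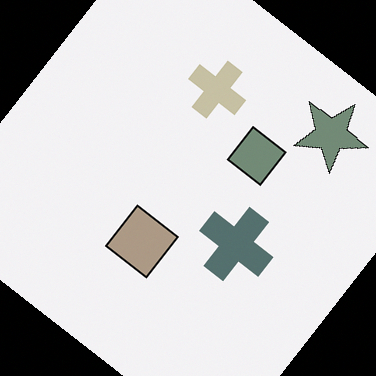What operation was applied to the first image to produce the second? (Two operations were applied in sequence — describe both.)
The image was rotated clockwise by a large amount — several tens of degrees, then made much more muted (saturation change).

Every shape is tilted by the same angle and the image corners show triangular fill wedges — a whole-image rotation by a non-right angle. All colors are more muted and greyish — a global saturation change.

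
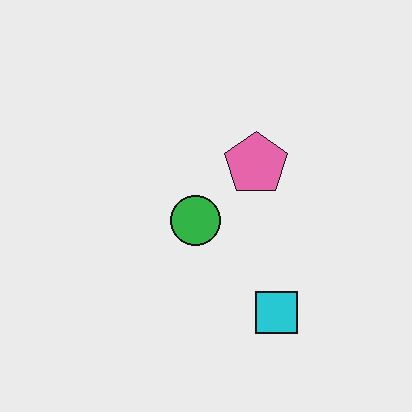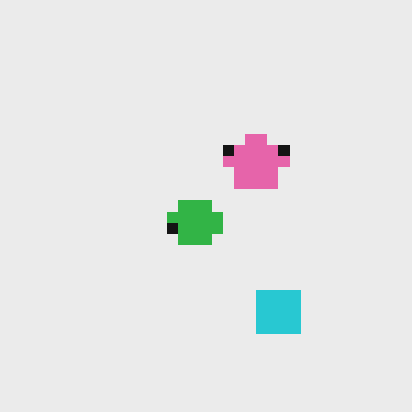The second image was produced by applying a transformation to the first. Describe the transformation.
The transformation is: heavily pixelated into large blocks.

Shapes are reduced to large square blocks; fine edges and outlines are lost — a downscale-then-upscale (mosaic) effect.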